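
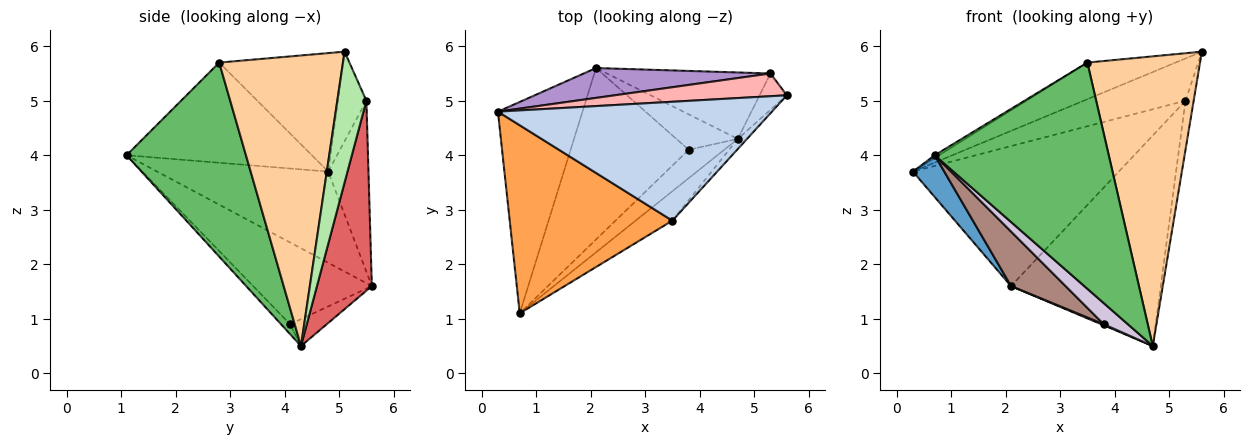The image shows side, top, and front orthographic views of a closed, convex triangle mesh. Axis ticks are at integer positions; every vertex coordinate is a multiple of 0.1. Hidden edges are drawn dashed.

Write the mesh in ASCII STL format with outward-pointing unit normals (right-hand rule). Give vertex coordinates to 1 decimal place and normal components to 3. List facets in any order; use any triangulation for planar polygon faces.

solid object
 facet normal -0.727 -0.133 -0.674
  outer loop
   vertex 2.1 5.6 1.6
   vertex 0.7 1.1 4.0
   vertex 0.3 4.8 3.7
  endloop
 endfacet
 facet normal -0.382 0.272 0.883
  outer loop
   vertex 3.5 2.8 5.7
   vertex 5.6 5.1 5.9
   vertex 0.3 4.8 3.7
  endloop
 endfacet
 facet normal -0.524 0.012 0.851
  outer loop
   vertex 3.5 2.8 5.7
   vertex 0.3 4.8 3.7
   vertex 0.7 1.1 4.0
  endloop
 endfacet
 facet normal 0.739 -0.673 -0.024
  outer loop
   vertex 3.5 2.8 5.7
   vertex 4.7 4.3 0.5
   vertex 5.6 5.1 5.9
  endloop
 endfacet
 facet normal 0.563 -0.820 -0.107
  outer loop
   vertex 3.5 2.8 5.7
   vertex 0.7 1.1 4.0
   vertex 4.7 4.3 0.5
  endloop
 endfacet
 facet normal 0.944 0.265 -0.197
  outer loop
   vertex 5.3 5.5 5.0
   vertex 5.6 5.1 5.9
   vertex 4.7 4.3 0.5
  endloop
 endfacet
 facet normal 0.330 0.900 -0.284
  outer loop
   vertex 5.3 5.5 5.0
   vertex 4.7 4.3 0.5
   vertex 2.1 5.6 1.6
  endloop
 endfacet
 facet normal -0.239 0.855 0.460
  outer loop
   vertex 5.3 5.5 5.0
   vertex 0.3 4.8 3.7
   vertex 5.6 5.1 5.9
  endloop
 endfacet
 facet normal -0.188 0.961 0.205
  outer loop
   vertex 5.3 5.5 5.0
   vertex 2.1 5.6 1.6
   vertex 0.3 4.8 3.7
  endloop
 endfacet
 facet normal -0.218 -0.583 -0.783
  outer loop
   vertex 3.8 4.1 0.9
   vertex 4.7 4.3 0.5
   vertex 0.7 1.1 4.0
  endloop
 endfacet
 facet normal -0.551 -0.253 -0.795
  outer loop
   vertex 3.8 4.1 0.9
   vertex 0.7 1.1 4.0
   vertex 2.1 5.6 1.6
  endloop
 endfacet
 facet normal -0.401 -0.027 -0.916
  outer loop
   vertex 3.8 4.1 0.9
   vertex 2.1 5.6 1.6
   vertex 4.7 4.3 0.5
  endloop
 endfacet
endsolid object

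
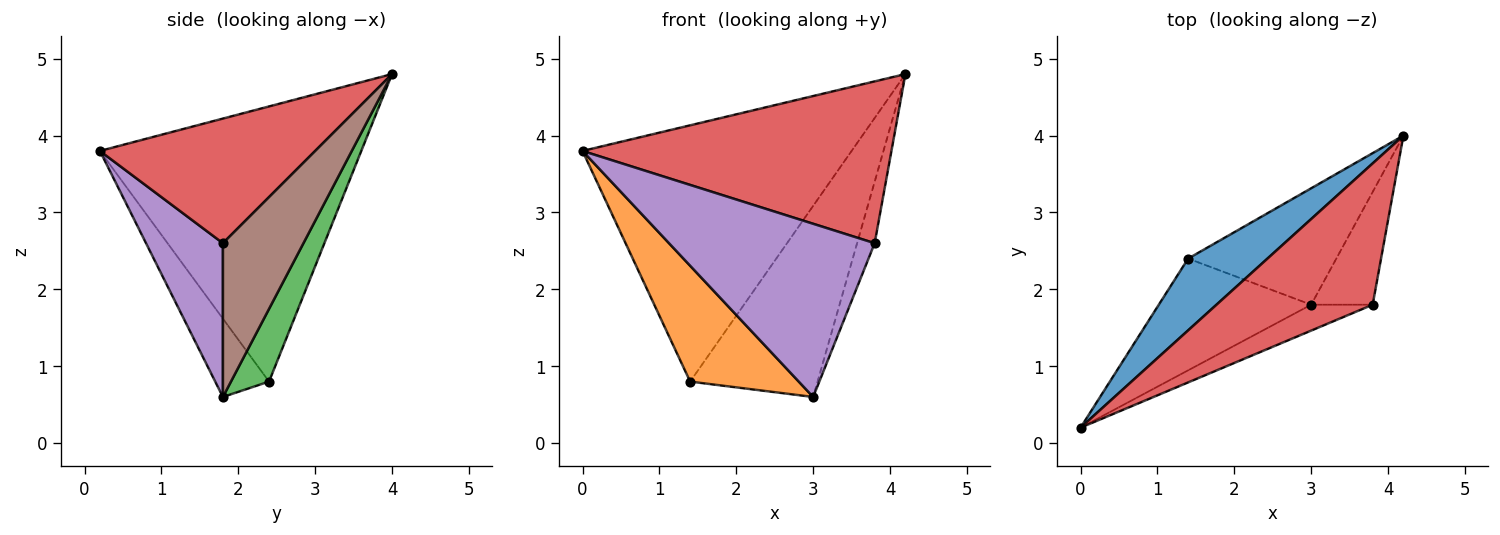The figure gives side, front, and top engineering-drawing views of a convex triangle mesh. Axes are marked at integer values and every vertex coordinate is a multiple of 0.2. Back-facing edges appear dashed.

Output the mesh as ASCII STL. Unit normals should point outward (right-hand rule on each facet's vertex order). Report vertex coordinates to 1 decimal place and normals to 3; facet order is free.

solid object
 facet normal -0.683 0.703 0.197
  outer loop
   vertex 1.4 2.4 0.8
   vertex 0.0 0.2 3.8
   vertex 4.2 4.0 4.8
  endloop
 endfacet
 facet normal -0.336 -0.678 -0.654
  outer loop
   vertex 1.4 2.4 0.8
   vertex 3.0 1.8 0.6
   vertex 0.0 0.2 3.8
  endloop
 endfacet
 facet normal 0.247 0.827 -0.504
  outer loop
   vertex 1.4 2.4 0.8
   vertex 4.2 4.0 4.8
   vertex 3.0 1.8 0.6
  endloop
 endfacet
 facet normal 0.465 -0.667 0.582
  outer loop
   vertex 3.8 1.8 2.6
   vertex 4.2 4.0 4.8
   vertex 0.0 0.2 3.8
  endloop
 endfacet
 facet normal 0.347 -0.928 -0.139
  outer loop
   vertex 3.8 1.8 2.6
   vertex 0.0 0.2 3.8
   vertex 3.0 1.8 0.6
  endloop
 endfacet
 facet normal 0.910 0.199 -0.364
  outer loop
   vertex 3.8 1.8 2.6
   vertex 3.0 1.8 0.6
   vertex 4.2 4.0 4.8
  endloop
 endfacet
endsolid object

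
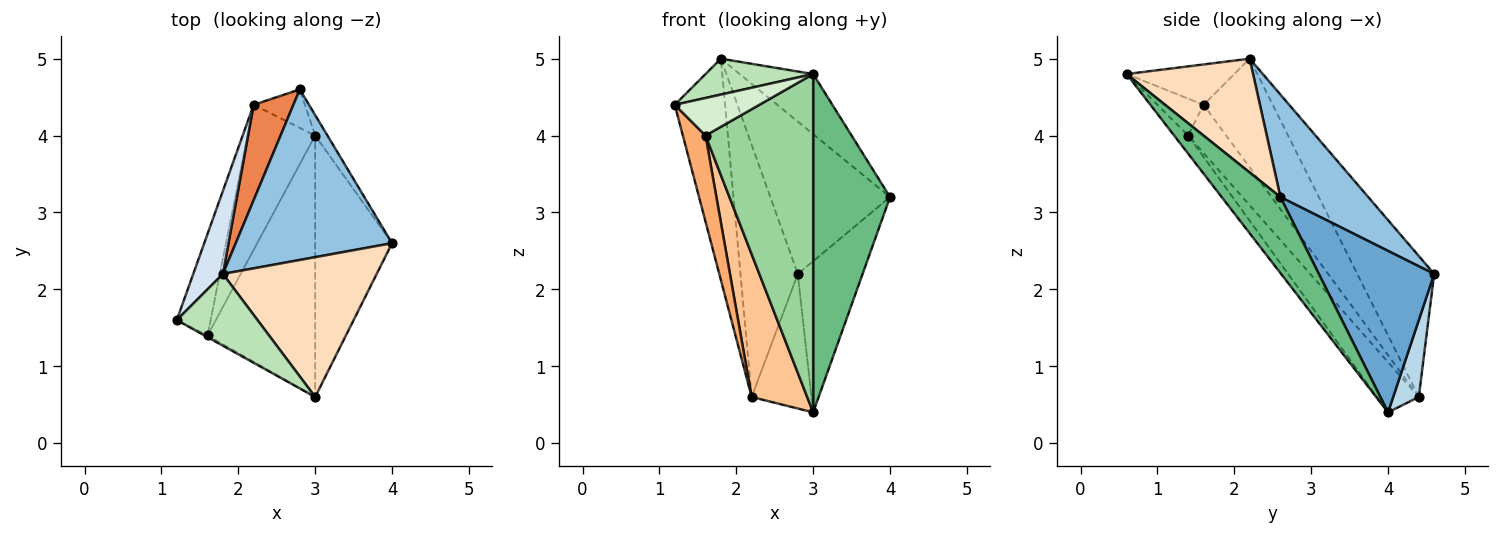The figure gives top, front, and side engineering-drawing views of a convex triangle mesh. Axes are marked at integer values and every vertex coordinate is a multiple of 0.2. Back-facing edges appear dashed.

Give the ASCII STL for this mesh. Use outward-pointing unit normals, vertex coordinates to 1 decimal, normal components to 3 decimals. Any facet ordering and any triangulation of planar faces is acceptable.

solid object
 facet normal 0.870 0.489 -0.066
  outer loop
   vertex 3.0 4.0 0.4
   vertex 2.8 4.6 2.2
   vertex 4.0 2.6 3.2
  endloop
 endfacet
 facet normal 0.439 0.599 0.670
  outer loop
   vertex 1.8 2.2 5.0
   vertex 4.0 2.6 3.2
   vertex 2.8 4.6 2.2
  endloop
 endfacet
 facet normal 0.381 0.889 -0.254
  outer loop
   vertex 2.2 4.4 0.6
   vertex 2.8 4.6 2.2
   vertex 3.0 4.0 0.4
  endloop
 endfacet
 facet normal -0.790 0.574 0.215
  outer loop
   vertex 2.2 4.4 0.6
   vertex 1.2 1.6 4.4
   vertex 1.8 2.2 5.0
  endloop
 endfacet
 facet normal -0.782 0.583 0.220
  outer loop
   vertex 2.2 4.4 0.6
   vertex 1.8 2.2 5.0
   vertex 2.8 4.6 2.2
  endloop
 endfacet
 facet normal -0.736 -0.438 -0.517
  outer loop
   vertex 2.2 4.4 0.6
   vertex 1.6 1.4 4.0
   vertex 1.2 1.6 4.4
  endloop
 endfacet
 facet normal -0.468 -0.620 -0.630
  outer loop
   vertex 2.2 4.4 0.6
   vertex 3.0 4.0 0.4
   vertex 1.6 1.4 4.0
  endloop
 endfacet
 facet normal 0.562 0.327 0.760
  outer loop
   vertex 3.0 0.6 4.8
   vertex 4.0 2.6 3.2
   vertex 1.8 2.2 5.0
  endloop
 endfacet
 facet normal 0.517 -0.677 -0.523
  outer loop
   vertex 3.0 0.6 4.8
   vertex 3.0 4.0 0.4
   vertex 4.0 2.6 3.2
  endloop
 endfacet
 facet normal -0.102 -0.787 -0.608
  outer loop
   vertex 3.0 0.6 4.8
   vertex 1.6 1.4 4.0
   vertex 3.0 4.0 0.4
  endloop
 endfacet
 facet normal -0.408 -0.408 0.816
  outer loop
   vertex 3.0 0.6 4.8
   vertex 1.8 2.2 5.0
   vertex 1.2 1.6 4.4
  endloop
 endfacet
 facet normal -0.478 -0.877 -0.040
  outer loop
   vertex 3.0 0.6 4.8
   vertex 1.2 1.6 4.4
   vertex 1.6 1.4 4.0
  endloop
 endfacet
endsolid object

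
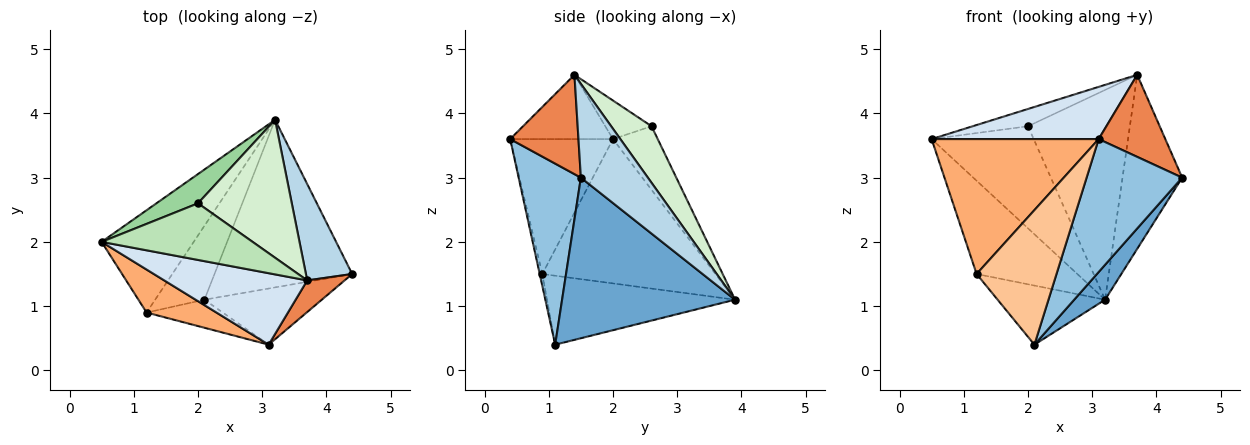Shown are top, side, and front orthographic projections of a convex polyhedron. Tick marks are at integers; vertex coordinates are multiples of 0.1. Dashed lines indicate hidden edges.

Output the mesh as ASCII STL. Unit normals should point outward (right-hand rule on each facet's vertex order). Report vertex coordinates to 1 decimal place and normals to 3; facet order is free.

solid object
 facet normal 0.752 -0.134 -0.645
  outer loop
   vertex 2.1 1.1 0.4
   vertex 3.2 3.9 1.1
   vertex 4.4 1.5 3.0
  endloop
 endfacet
 facet normal 0.514 -0.790 -0.334
  outer loop
   vertex 3.1 0.4 3.6
   vertex 2.1 1.1 0.4
   vertex 4.4 1.5 3.0
  endloop
 endfacet
 facet normal 0.701 0.624 0.346
  outer loop
   vertex 3.7 1.4 4.6
   vertex 4.4 1.5 3.0
   vertex 3.2 3.9 1.1
  endloop
 endfacet
 facet normal -0.341 -0.554 0.759
  outer loop
   vertex 3.7 1.4 4.6
   vertex 0.5 2.0 3.6
   vertex 3.1 0.4 3.6
  endloop
 endfacet
 facet normal 0.691 -0.675 0.260
  outer loop
   vertex 3.7 1.4 4.6
   vertex 3.1 0.4 3.6
   vertex 4.4 1.5 3.0
  endloop
 endfacet
 facet normal -0.506 -0.822 0.262
  outer loop
   vertex 1.2 0.9 1.5
   vertex 3.1 0.4 3.6
   vertex 0.5 2.0 3.6
  endloop
 endfacet
 facet normal -0.032 -0.978 -0.204
  outer loop
   vertex 1.2 0.9 1.5
   vertex 2.1 1.1 0.4
   vertex 3.1 0.4 3.6
  endloop
 endfacet
 facet normal -0.757 0.440 -0.483
  outer loop
   vertex 1.2 0.9 1.5
   vertex 0.5 2.0 3.6
   vertex 3.2 3.9 1.1
  endloop
 endfacet
 facet normal -0.738 0.422 -0.527
  outer loop
   vertex 1.2 0.9 1.5
   vertex 3.2 3.9 1.1
   vertex 2.1 1.1 0.4
  endloop
 endfacet
 facet normal -0.388 0.886 0.254
  outer loop
   vertex 2.0 2.6 3.8
   vertex 3.2 3.9 1.1
   vertex 0.5 2.0 3.6
  endloop
 endfacet
 facet normal -0.237 0.283 0.929
  outer loop
   vertex 2.0 2.6 3.8
   vertex 0.5 2.0 3.6
   vertex 3.7 1.4 4.6
  endloop
 endfacet
 facet normal 0.314 0.793 0.522
  outer loop
   vertex 2.0 2.6 3.8
   vertex 3.7 1.4 4.6
   vertex 3.2 3.9 1.1
  endloop
 endfacet
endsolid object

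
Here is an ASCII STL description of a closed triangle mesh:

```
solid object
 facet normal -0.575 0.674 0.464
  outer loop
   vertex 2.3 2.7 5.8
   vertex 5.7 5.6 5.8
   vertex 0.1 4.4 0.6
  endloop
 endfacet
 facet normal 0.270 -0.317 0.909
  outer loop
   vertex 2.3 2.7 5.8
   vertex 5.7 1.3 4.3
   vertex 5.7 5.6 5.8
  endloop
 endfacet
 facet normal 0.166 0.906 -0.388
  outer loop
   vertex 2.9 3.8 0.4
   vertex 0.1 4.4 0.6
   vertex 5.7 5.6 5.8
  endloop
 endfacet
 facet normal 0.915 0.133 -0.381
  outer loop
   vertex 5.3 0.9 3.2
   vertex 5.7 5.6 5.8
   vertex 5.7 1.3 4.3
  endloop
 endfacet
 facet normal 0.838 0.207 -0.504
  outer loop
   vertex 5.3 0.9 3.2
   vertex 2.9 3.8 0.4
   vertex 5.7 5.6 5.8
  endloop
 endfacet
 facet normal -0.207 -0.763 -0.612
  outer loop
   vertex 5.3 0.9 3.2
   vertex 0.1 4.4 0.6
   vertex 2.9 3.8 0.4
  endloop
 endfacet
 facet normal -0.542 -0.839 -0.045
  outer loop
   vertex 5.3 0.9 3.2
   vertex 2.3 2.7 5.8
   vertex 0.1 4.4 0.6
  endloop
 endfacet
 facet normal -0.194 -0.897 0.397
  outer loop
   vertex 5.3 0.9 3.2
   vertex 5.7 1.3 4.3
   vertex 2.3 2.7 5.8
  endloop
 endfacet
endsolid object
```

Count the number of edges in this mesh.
12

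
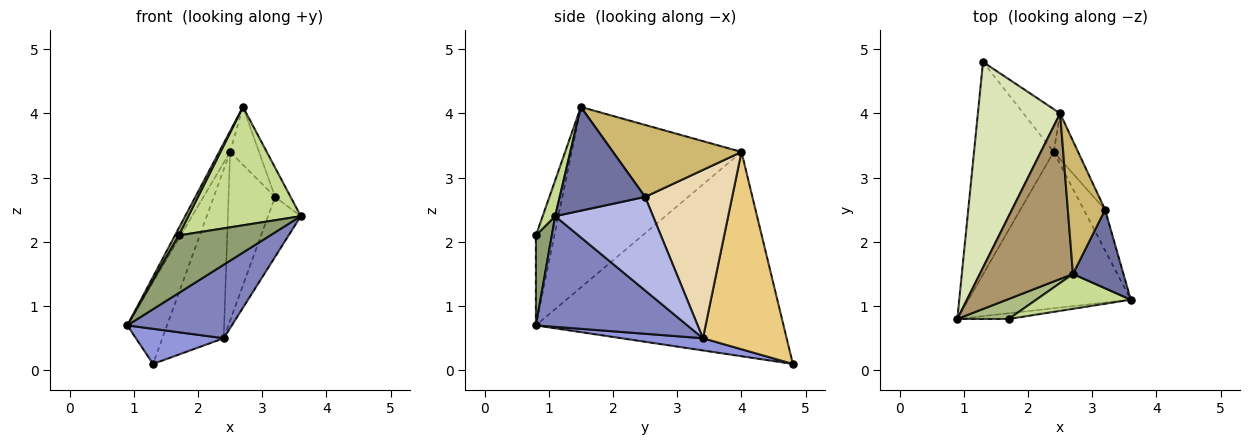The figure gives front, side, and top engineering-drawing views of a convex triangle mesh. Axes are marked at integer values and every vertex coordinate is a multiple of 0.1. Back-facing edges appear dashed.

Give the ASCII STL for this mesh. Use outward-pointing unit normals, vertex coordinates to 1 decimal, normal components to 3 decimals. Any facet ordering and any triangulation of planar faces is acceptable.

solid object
 facet normal 0.887 0.161 0.432
  outer loop
   vertex 3.2 2.5 2.7
   vertex 2.7 1.5 4.1
   vertex 3.6 1.1 2.4
  endloop
 endfacet
 facet normal 0.525 -0.362 -0.770
  outer loop
   vertex 2.4 3.4 0.5
   vertex 3.6 1.1 2.4
   vertex 0.9 0.8 0.7
  endloop
 endfacet
 facet normal 0.149 -0.161 -0.976
  outer loop
   vertex 2.4 3.4 0.5
   vertex 0.9 0.8 0.7
   vertex 1.3 4.8 0.1
  endloop
 endfacet
 facet normal 0.927 0.310 -0.210
  outer loop
   vertex 2.4 3.4 0.5
   vertex 3.2 2.5 2.7
   vertex 3.6 1.1 2.4
  endloop
 endfacet
 facet normal 0.170 -0.981 -0.097
  outer loop
   vertex 1.7 0.8 2.1
   vertex 0.9 0.8 0.7
   vertex 3.6 1.1 2.4
  endloop
 endfacet
 facet normal -0.855 -0.174 0.489
  outer loop
   vertex 1.7 0.8 2.1
   vertex 2.7 1.5 4.1
   vertex 0.9 0.8 0.7
  endloop
 endfacet
 facet normal 0.106 -0.954 0.281
  outer loop
   vertex 1.7 0.8 2.1
   vertex 3.6 1.1 2.4
   vertex 2.7 1.5 4.1
  endloop
 endfacet
 facet normal -0.918 0.147 0.369
  outer loop
   vertex 2.5 4.0 3.4
   vertex 1.3 4.8 0.1
   vertex 0.9 0.8 0.7
  endloop
 endfacet
 facet normal -0.887 0.057 0.458
  outer loop
   vertex 2.5 4.0 3.4
   vertex 0.9 0.8 0.7
   vertex 2.7 1.5 4.1
  endloop
 endfacet
 facet normal 0.871 0.196 0.451
  outer loop
   vertex 2.5 4.0 3.4
   vertex 2.7 1.5 4.1
   vertex 3.2 2.5 2.7
  endloop
 endfacet
 facet normal 0.798 0.584 -0.148
  outer loop
   vertex 2.5 4.0 3.4
   vertex 2.4 3.4 0.5
   vertex 1.3 4.8 0.1
  endloop
 endfacet
 facet normal 0.875 0.467 -0.127
  outer loop
   vertex 2.5 4.0 3.4
   vertex 3.2 2.5 2.7
   vertex 2.4 3.4 0.5
  endloop
 endfacet
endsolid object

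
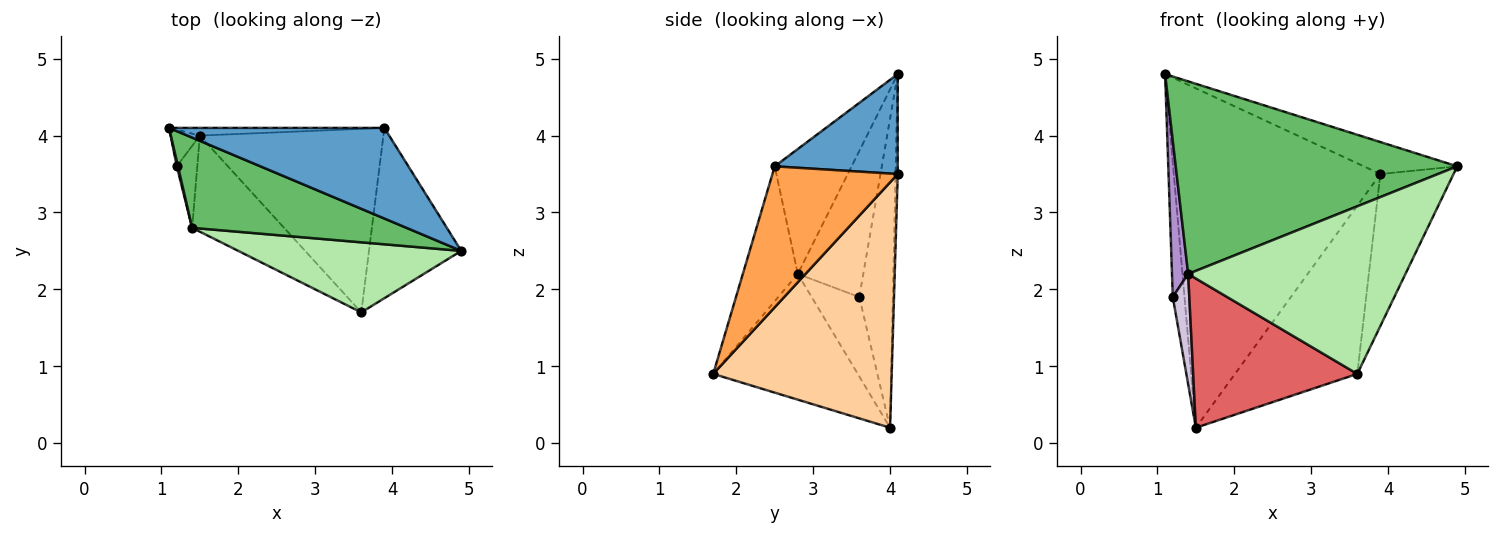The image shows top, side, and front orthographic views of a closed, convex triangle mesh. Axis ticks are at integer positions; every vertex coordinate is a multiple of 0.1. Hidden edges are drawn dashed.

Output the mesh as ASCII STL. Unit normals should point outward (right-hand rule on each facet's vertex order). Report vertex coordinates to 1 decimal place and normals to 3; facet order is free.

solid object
 facet normal 0.401 0.305 0.864
  outer loop
   vertex 3.9 4.1 3.5
   vertex 1.1 4.1 4.8
   vertex 4.9 2.5 3.6
  endloop
 endfacet
 facet normal -0.011 1.000 -0.023
  outer loop
   vertex 3.9 4.1 3.5
   vertex 1.5 4.0 0.2
   vertex 1.1 4.1 4.8
  endloop
 endfacet
 facet normal 0.752 0.439 -0.492
  outer loop
   vertex 3.9 4.1 3.5
   vertex 4.9 2.5 3.6
   vertex 3.6 1.7 0.9
  endloop
 endfacet
 facet normal 0.702 0.481 -0.525
  outer loop
   vertex 3.9 4.1 3.5
   vertex 3.6 1.7 0.9
   vertex 1.5 4.0 0.2
  endloop
 endfacet
 facet normal -0.240 -0.879 0.412
  outer loop
   vertex 1.4 2.8 2.2
   vertex 4.9 2.5 3.6
   vertex 1.1 4.1 4.8
  endloop
 endfacet
 facet normal -0.227 -0.898 0.376
  outer loop
   vertex 1.4 2.8 2.2
   vertex 3.6 1.7 0.9
   vertex 4.9 2.5 3.6
  endloop
 endfacet
 facet normal -0.595 -0.676 -0.435
  outer loop
   vertex 1.4 2.8 2.2
   vertex 1.5 4.0 0.2
   vertex 3.6 1.7 0.9
  endloop
 endfacet
 facet normal -0.941 0.328 -0.089
  outer loop
   vertex 1.2 3.6 1.9
   vertex 1.1 4.1 4.8
   vertex 1.5 4.0 0.2
  endloop
 endfacet
 facet normal -0.971 -0.240 0.008
  outer loop
   vertex 1.2 3.6 1.9
   vertex 1.4 2.8 2.2
   vertex 1.1 4.1 4.8
  endloop
 endfacet
 facet normal -0.918 -0.318 -0.237
  outer loop
   vertex 1.2 3.6 1.9
   vertex 1.5 4.0 0.2
   vertex 1.4 2.8 2.2
  endloop
 endfacet
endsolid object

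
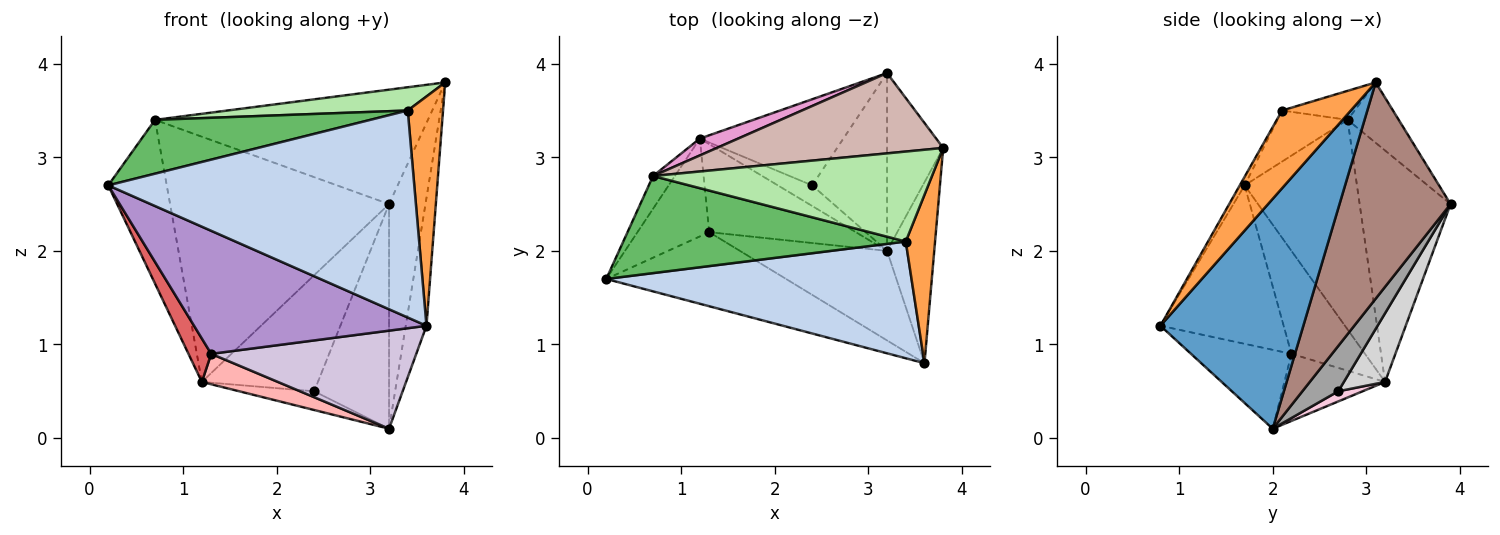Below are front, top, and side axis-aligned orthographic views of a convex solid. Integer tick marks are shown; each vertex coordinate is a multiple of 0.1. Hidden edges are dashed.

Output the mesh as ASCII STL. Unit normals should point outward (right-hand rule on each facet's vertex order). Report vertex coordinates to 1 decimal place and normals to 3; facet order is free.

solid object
 facet normal 0.970 0.141 -0.199
  outer loop
   vertex 3.2 2.0 0.1
   vertex 3.8 3.1 3.8
   vertex 3.6 0.8 1.2
  endloop
 endfacet
 facet normal -0.014 -0.871 0.491
  outer loop
   vertex 3.4 2.1 3.5
   vertex 0.2 1.7 2.7
   vertex 3.6 0.8 1.2
  endloop
 endfacet
 facet normal 0.844 -0.433 0.318
  outer loop
   vertex 3.4 2.1 3.5
   vertex 3.6 0.8 1.2
   vertex 3.8 3.1 3.8
  endloop
 endfacet
 facet normal -0.883 0.460 -0.092
  outer loop
   vertex 0.7 2.8 3.4
   vertex 1.2 3.2 0.6
   vertex 0.2 1.7 2.7
  endloop
 endfacet
 facet normal -0.156 -0.479 0.864
  outer loop
   vertex 0.7 2.8 3.4
   vertex 0.2 1.7 2.7
   vertex 3.4 2.1 3.5
  endloop
 endfacet
 facet normal -0.100 -0.249 0.963
  outer loop
   vertex 0.7 2.8 3.4
   vertex 3.4 2.1 3.5
   vertex 3.8 3.1 3.8
  endloop
 endfacet
 facet normal -0.795 -0.246 -0.554
  outer loop
   vertex 1.3 2.2 0.9
   vertex 0.2 1.7 2.7
   vertex 1.2 3.2 0.6
  endloop
 endfacet
 facet normal -0.397 -0.300 -0.868
  outer loop
   vertex 1.3 2.2 0.9
   vertex 1.2 3.2 0.6
   vertex 3.2 2.0 0.1
  endloop
 endfacet
 facet normal -0.414 -0.780 -0.469
  outer loop
   vertex 1.3 2.2 0.9
   vertex 3.6 0.8 1.2
   vertex 0.2 1.7 2.7
  endloop
 endfacet
 facet normal -0.340 -0.695 -0.634
  outer loop
   vertex 1.3 2.2 0.9
   vertex 3.2 2.0 0.1
   vertex 3.6 0.8 1.2
  endloop
 endfacet
 facet normal 0.923 0.303 -0.240
  outer loop
   vertex 3.2 3.9 2.5
   vertex 3.8 3.1 3.8
   vertex 3.2 2.0 0.1
  endloop
 endfacet
 facet normal -0.152 0.809 0.568
  outer loop
   vertex 3.2 3.9 2.5
   vertex 0.7 2.8 3.4
   vertex 3.8 3.1 3.8
  endloop
 endfacet
 facet normal -0.383 0.922 0.063
  outer loop
   vertex 3.2 3.9 2.5
   vertex 1.2 3.2 0.6
   vertex 0.7 2.8 3.4
  endloop
 endfacet
 facet normal 0.214 0.657 -0.723
  outer loop
   vertex 2.4 2.7 0.5
   vertex 3.2 2.0 0.1
   vertex 1.2 3.2 0.6
  endloop
 endfacet
 facet normal 0.352 0.734 -0.581
  outer loop
   vertex 2.4 2.7 0.5
   vertex 3.2 3.9 2.5
   vertex 3.2 2.0 0.1
  endloop
 endfacet
 facet normal 0.274 0.772 -0.573
  outer loop
   vertex 2.4 2.7 0.5
   vertex 1.2 3.2 0.6
   vertex 3.2 3.9 2.5
  endloop
 endfacet
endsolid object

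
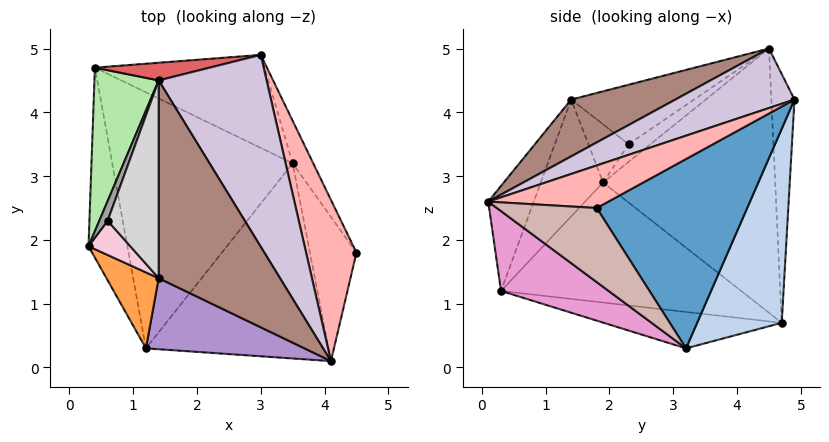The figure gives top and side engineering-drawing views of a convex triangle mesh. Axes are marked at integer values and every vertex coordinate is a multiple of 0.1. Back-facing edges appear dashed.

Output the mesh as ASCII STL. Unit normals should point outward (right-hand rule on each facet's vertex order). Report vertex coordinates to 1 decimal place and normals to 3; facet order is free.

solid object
 facet normal 0.875 0.475 -0.095
  outer loop
   vertex 3.5 3.2 0.3
   vertex 3.0 4.9 4.2
   vertex 4.5 1.8 2.5
  endloop
 endfacet
 facet normal 0.377 0.866 -0.329
  outer loop
   vertex 0.4 4.7 0.7
   vertex 3.0 4.9 4.2
   vertex 3.5 3.2 0.3
  endloop
 endfacet
 facet normal -0.663 -0.688 0.296
  outer loop
   vertex 1.2 0.3 1.2
   vertex 1.4 1.4 4.2
   vertex 0.3 1.9 2.9
  endloop
 endfacet
 facet normal -0.931 -0.204 -0.301
  outer loop
   vertex 1.2 0.3 1.2
   vertex 0.3 1.9 2.9
   vertex 0.4 4.7 0.7
  endloop
 endfacet
 facet normal -0.196 -0.146 -0.970
  outer loop
   vertex 1.2 0.3 1.2
   vertex 0.4 4.7 0.7
   vertex 3.5 3.2 0.3
  endloop
 endfacet
 facet normal -0.949 0.215 0.231
  outer loop
   vertex 1.4 4.5 5.0
   vertex 0.4 4.7 0.7
   vertex 0.3 1.9 2.9
  endloop
 endfacet
 facet normal -0.198 0.976 0.091
  outer loop
   vertex 1.4 4.5 5.0
   vertex 3.0 4.9 4.2
   vertex 0.4 4.7 0.7
  endloop
 endfacet
 facet normal 0.641 -0.106 0.760
  outer loop
   vertex 4.1 0.1 2.6
   vertex 4.5 1.8 2.5
   vertex 3.0 4.9 4.2
  endloop
 endfacet
 facet normal -0.231 -0.908 0.348
  outer loop
   vertex 4.1 0.1 2.6
   vertex 1.4 1.4 4.2
   vertex 1.2 0.3 1.2
  endloop
 endfacet
 facet normal 0.475 -0.178 0.862
  outer loop
   vertex 4.1 0.1 2.6
   vertex 3.0 4.9 4.2
   vertex 1.4 4.5 5.0
  endloop
 endfacet
 facet normal 0.413 -0.228 0.882
  outer loop
   vertex 4.1 0.1 2.6
   vertex 1.4 4.5 5.0
   vertex 1.4 1.4 4.2
  endloop
 endfacet
 facet normal 0.825 -0.225 -0.518
  outer loop
   vertex 4.1 0.1 2.6
   vertex 3.5 3.2 0.3
   vertex 4.5 1.8 2.5
  endloop
 endfacet
 facet normal 0.343 -0.516 -0.785
  outer loop
   vertex 4.1 0.1 2.6
   vertex 1.2 0.3 1.2
   vertex 3.5 3.2 0.3
  endloop
 endfacet
 facet normal -0.784 -0.258 0.564
  outer loop
   vertex 0.6 2.3 3.5
   vertex 0.3 1.9 2.9
   vertex 1.4 1.4 4.2
  endloop
 endfacet
 facet normal -0.904 0.038 0.427
  outer loop
   vertex 0.6 2.3 3.5
   vertex 1.4 4.5 5.0
   vertex 0.3 1.9 2.9
  endloop
 endfacet
 facet normal -0.748 -0.166 0.642
  outer loop
   vertex 0.6 2.3 3.5
   vertex 1.4 1.4 4.2
   vertex 1.4 4.5 5.0
  endloop
 endfacet
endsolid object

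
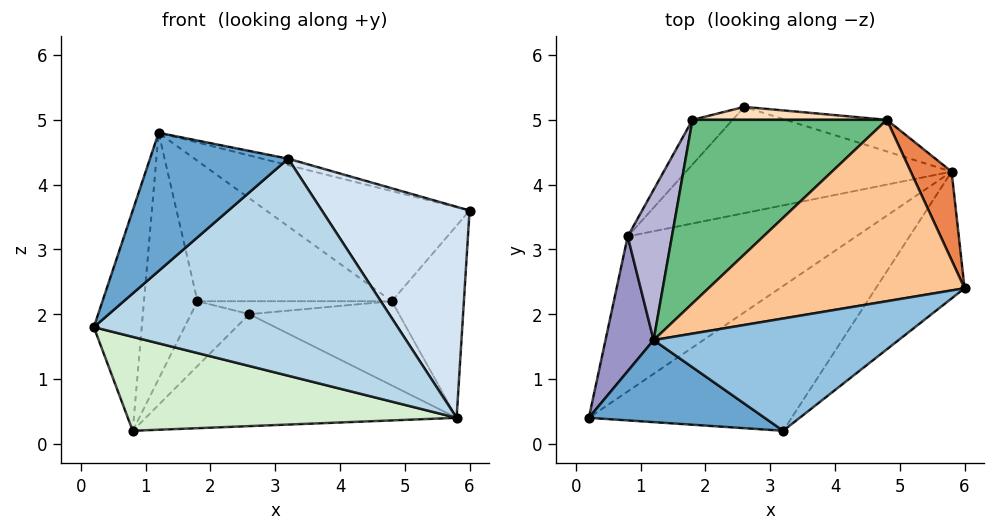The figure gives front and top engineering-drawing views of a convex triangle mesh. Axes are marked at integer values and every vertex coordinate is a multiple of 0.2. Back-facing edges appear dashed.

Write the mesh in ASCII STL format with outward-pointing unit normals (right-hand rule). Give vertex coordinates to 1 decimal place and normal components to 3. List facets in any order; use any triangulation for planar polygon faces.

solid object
 facet normal -0.447 -0.769 0.457
  outer loop
   vertex 3.2 0.2 4.4
   vertex 1.2 1.6 4.8
   vertex 0.2 0.4 1.8
  endloop
 endfacet
 facet normal 0.233 0.056 0.971
  outer loop
   vertex 3.2 0.2 4.4
   vertex 6.0 2.4 3.6
   vertex 1.2 1.6 4.8
  endloop
 endfacet
 facet normal 0.392 -0.765 -0.511
  outer loop
   vertex 3.2 0.2 4.4
   vertex 0.2 0.4 1.8
   vertex 5.8 4.2 0.4
  endloop
 endfacet
 facet normal 0.466 -0.759 -0.456
  outer loop
   vertex 3.2 0.2 4.4
   vertex 5.8 4.2 0.4
   vertex 6.0 2.4 3.6
  endloop
 endfacet
 facet normal 0.829 0.509 0.234
  outer loop
   vertex 4.8 5.0 2.2
   vertex 6.0 2.4 3.6
   vertex 5.8 4.2 0.4
  endloop
 endfacet
 facet normal 0.116 0.930 -0.349
  outer loop
   vertex 4.8 5.0 2.2
   vertex 5.8 4.2 0.4
   vertex 2.6 5.2 2.0
  endloop
 endfacet
 facet normal 0.126 0.515 0.848
  outer loop
   vertex 4.8 5.0 2.2
   vertex 1.2 1.6 4.8
   vertex 6.0 2.4 3.6
  endloop
 endfacet
 facet normal 0.000 0.707 0.707
  outer loop
   vertex 4.8 5.0 2.2
   vertex 2.6 5.2 2.0
   vertex 1.8 5.0 2.2
  endloop
 endfacet
 facet normal 0.000 0.607 0.794
  outer loop
   vertex 4.8 5.0 2.2
   vertex 1.8 5.0 2.2
   vertex 1.2 1.6 4.8
  endloop
 endfacet
 facet normal -0.117 0.720 -0.684
  outer loop
   vertex 0.8 3.2 0.2
   vertex 2.6 5.2 2.0
   vertex 5.8 4.2 0.4
  endloop
 endfacet
 facet normal -0.328 0.778 -0.536
  outer loop
   vertex 0.8 3.2 0.2
   vertex 1.8 5.0 2.2
   vertex 2.6 5.2 2.0
  endloop
 endfacet
 facet normal 0.137 -0.513 -0.847
  outer loop
   vertex 0.8 3.2 0.2
   vertex 5.8 4.2 0.4
   vertex 0.2 0.4 1.8
  endloop
 endfacet
 facet normal -0.933 0.307 0.188
  outer loop
   vertex 0.8 3.2 0.2
   vertex 0.2 0.4 1.8
   vertex 1.2 1.6 4.8
  endloop
 endfacet
 facet normal -0.932 0.309 0.188
  outer loop
   vertex 0.8 3.2 0.2
   vertex 1.2 1.6 4.8
   vertex 1.8 5.0 2.2
  endloop
 endfacet
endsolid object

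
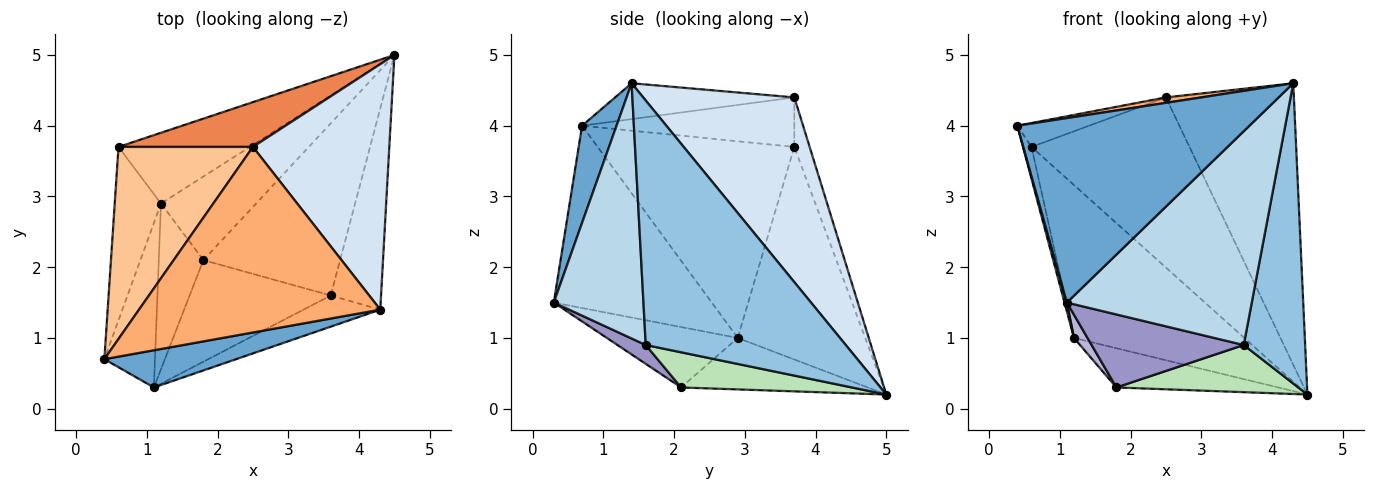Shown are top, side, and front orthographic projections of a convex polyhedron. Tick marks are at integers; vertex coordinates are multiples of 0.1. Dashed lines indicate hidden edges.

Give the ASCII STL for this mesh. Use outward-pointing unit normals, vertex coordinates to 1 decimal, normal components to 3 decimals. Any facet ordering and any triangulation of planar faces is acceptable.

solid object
 facet normal 0.144 -0.970 0.196
  outer loop
   vertex 1.1 0.3 1.5
   vertex 4.3 1.4 4.6
   vertex 0.4 0.7 4.0
  endloop
 endfacet
 facet normal 0.938 -0.288 -0.193
  outer loop
   vertex 3.6 1.6 0.9
   vertex 4.5 5.0 0.2
   vertex 4.3 1.4 4.6
  endloop
 endfacet
 facet normal 0.433 -0.892 -0.130
  outer loop
   vertex 3.6 1.6 0.9
   vertex 4.3 1.4 4.6
   vertex 1.1 0.3 1.5
  endloop
 endfacet
 facet normal 0.665 0.563 0.491
  outer loop
   vertex 2.5 3.7 4.4
   vertex 4.3 1.4 4.6
   vertex 4.5 5.0 0.2
  endloop
 endfacet
 facet normal -0.093 0.963 0.254
  outer loop
   vertex 2.5 3.7 4.4
   vertex 4.5 5.0 0.2
   vertex 0.6 3.7 3.7
  endloop
 endfacet
 facet normal -0.147 -0.029 0.989
  outer loop
   vertex 2.5 3.7 4.4
   vertex 0.4 0.7 4.0
   vertex 4.3 1.4 4.6
  endloop
 endfacet
 facet normal -0.343 0.116 0.932
  outer loop
   vertex 2.5 3.7 4.4
   vertex 0.6 3.7 3.7
   vertex 0.4 0.7 4.0
  endloop
 endfacet
 facet normal -0.562 0.751 -0.347
  outer loop
   vertex 1.2 2.9 1.0
   vertex 0.6 3.7 3.7
   vertex 4.5 5.0 0.2
  endloop
 endfacet
 facet normal -0.963 -0.014 -0.267
  outer loop
   vertex 1.2 2.9 1.0
   vertex 1.1 0.3 1.5
   vertex 0.4 0.7 4.0
  endloop
 endfacet
 facet normal -0.973 0.042 -0.229
  outer loop
   vertex 1.2 2.9 1.0
   vertex 0.4 0.7 4.0
   vertex 0.6 3.7 3.7
  endloop
 endfacet
 facet normal 0.241 -0.256 -0.936
  outer loop
   vertex 1.8 2.1 0.3
   vertex 4.5 5.0 0.2
   vertex 3.6 1.6 0.9
  endloop
 endfacet
 facet normal -0.440 0.381 -0.813
  outer loop
   vertex 1.8 2.1 0.3
   vertex 1.2 2.9 1.0
   vertex 4.5 5.0 0.2
  endloop
 endfacet
 facet normal 0.108 -0.580 -0.807
  outer loop
   vertex 1.8 2.1 0.3
   vertex 3.6 1.6 0.9
   vertex 1.1 0.3 1.5
  endloop
 endfacet
 facet normal -0.802 -0.083 -0.592
  outer loop
   vertex 1.8 2.1 0.3
   vertex 1.1 0.3 1.5
   vertex 1.2 2.9 1.0
  endloop
 endfacet
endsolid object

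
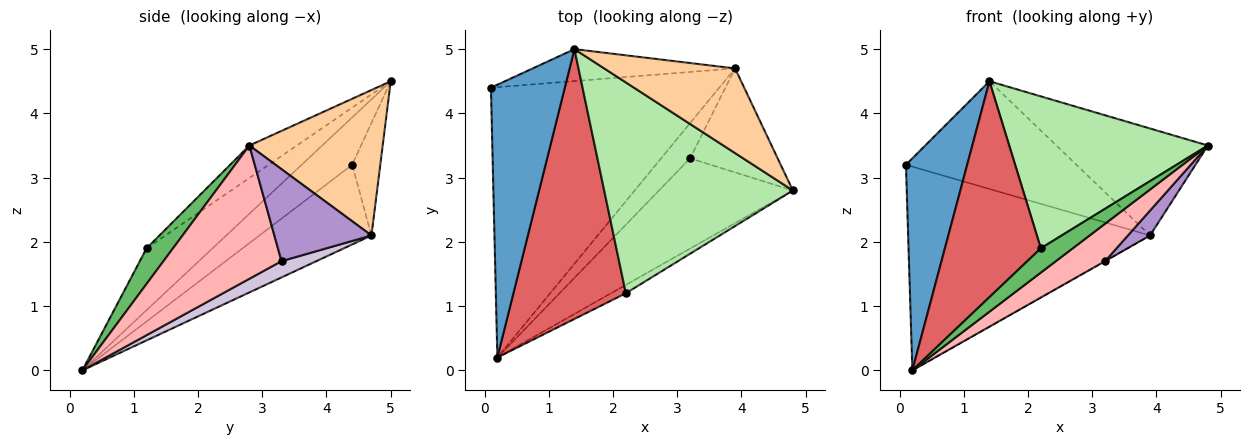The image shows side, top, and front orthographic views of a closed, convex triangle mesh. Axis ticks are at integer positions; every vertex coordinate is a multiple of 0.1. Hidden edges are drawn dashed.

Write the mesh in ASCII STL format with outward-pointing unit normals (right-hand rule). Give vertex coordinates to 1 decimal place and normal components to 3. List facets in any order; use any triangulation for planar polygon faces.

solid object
 facet normal -0.452 -0.547 0.704
  outer loop
   vertex 1.4 5.0 4.5
   vertex 0.1 4.4 3.2
   vertex 0.2 0.2 0.0
  endloop
 endfacet
 facet normal -0.268 0.580 -0.769
  outer loop
   vertex 3.9 4.7 2.1
   vertex 0.2 0.2 0.0
   vertex 0.1 4.4 3.2
  endloop
 endfacet
 facet normal -0.156 0.947 -0.281
  outer loop
   vertex 3.9 4.7 2.1
   vertex 0.1 4.4 3.2
   vertex 1.4 5.0 4.5
  endloop
 endfacet
 facet normal 0.568 0.645 0.511
  outer loop
   vertex 3.9 4.7 2.1
   vertex 1.4 5.0 4.5
   vertex 4.8 2.8 3.5
  endloop
 endfacet
 facet normal 0.616 -0.745 -0.257
  outer loop
   vertex 2.2 1.2 1.9
   vertex 0.2 0.2 0.0
   vertex 4.8 2.8 3.5
  endloop
 endfacet
 facet normal -0.138 -0.579 0.804
  outer loop
   vertex 2.2 1.2 1.9
   vertex 4.8 2.8 3.5
   vertex 1.4 5.0 4.5
  endloop
 endfacet
 facet normal -0.395 -0.574 0.717
  outer loop
   vertex 2.2 1.2 1.9
   vertex 1.4 5.0 4.5
   vertex 0.2 0.2 0.0
  endloop
 endfacet
 facet normal 0.677 -0.282 -0.680
  outer loop
   vertex 3.2 3.3 1.7
   vertex 4.8 2.8 3.5
   vertex 0.2 0.2 0.0
  endloop
 endfacet
 facet normal 0.715 -0.163 -0.680
  outer loop
   vertex 3.2 3.3 1.7
   vertex 3.9 4.7 2.1
   vertex 4.8 2.8 3.5
  endloop
 endfacet
 facet normal 0.490 0.004 -0.872
  outer loop
   vertex 3.2 3.3 1.7
   vertex 0.2 0.2 0.0
   vertex 3.9 4.7 2.1
  endloop
 endfacet
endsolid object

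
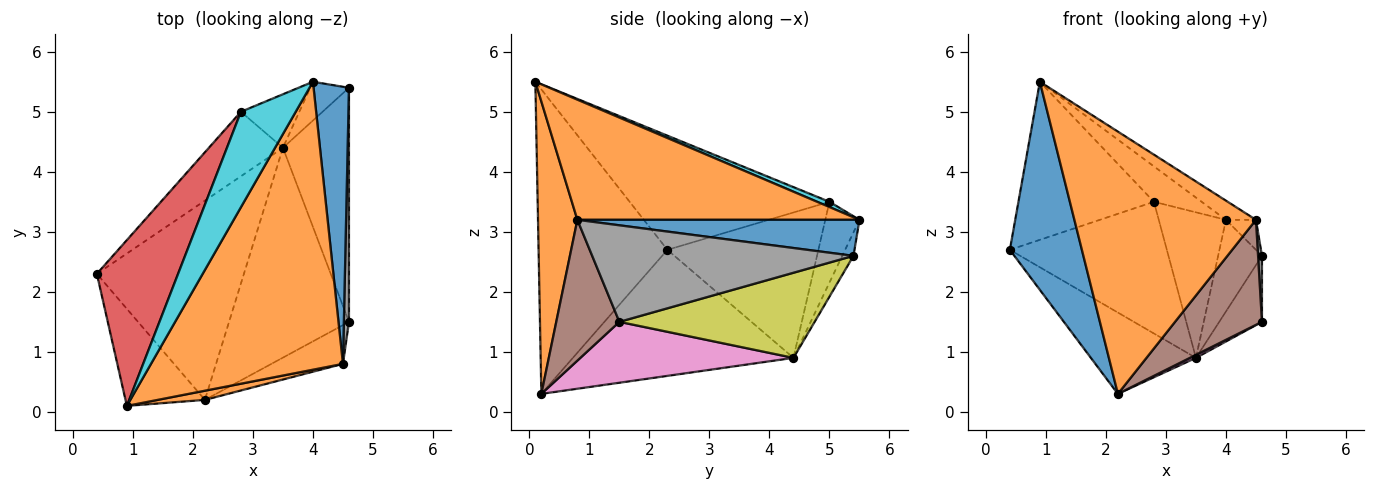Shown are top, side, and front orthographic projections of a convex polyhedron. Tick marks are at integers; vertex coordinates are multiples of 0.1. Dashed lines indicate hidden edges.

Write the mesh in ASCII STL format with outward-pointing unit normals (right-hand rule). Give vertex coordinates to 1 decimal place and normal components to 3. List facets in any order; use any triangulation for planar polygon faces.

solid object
 facet normal -0.851 -0.476 -0.222
  outer loop
   vertex 0.9 0.1 5.5
   vertex 0.4 2.3 2.7
   vertex 2.2 0.2 0.3
  endloop
 endfacet
 facet normal 0.212 -0.977 0.034
  outer loop
   vertex 4.5 0.8 3.2
   vertex 0.9 0.1 5.5
   vertex 2.2 0.2 0.3
  endloop
 endfacet
 facet normal -0.622 0.296 -0.725
  outer loop
   vertex 3.5 4.4 0.9
   vertex 2.2 0.2 0.3
   vertex 0.4 2.3 2.7
  endloop
 endfacet
 facet normal -0.713 0.484 0.507
  outer loop
   vertex 2.8 5.0 3.5
   vertex 0.4 2.3 2.7
   vertex 0.9 0.1 5.5
  endloop
 endfacet
 facet normal -0.654 0.680 -0.333
  outer loop
   vertex 2.8 5.0 3.5
   vertex 3.5 4.4 0.9
   vertex 0.4 2.3 2.7
  endloop
 endfacet
 facet normal 0.563 -0.775 -0.286
  outer loop
   vertex 4.6 1.5 1.5
   vertex 4.5 0.8 3.2
   vertex 2.2 0.2 0.3
  endloop
 endfacet
 facet normal 0.453 -0.013 -0.892
  outer loop
   vertex 4.6 1.5 1.5
   vertex 2.2 0.2 0.3
   vertex 3.5 4.4 0.9
  endloop
 endfacet
 facet normal 0.999 -0.015 0.053
  outer loop
   vertex 4.6 1.5 1.5
   vertex 4.6 5.4 2.6
   vertex 4.5 0.8 3.2
  endloop
 endfacet
 facet normal 0.779 0.170 -0.604
  outer loop
   vertex 4.6 1.5 1.5
   vertex 3.5 4.4 0.9
   vertex 4.6 5.4 2.6
  endloop
 endfacet
 facet normal 0.089 0.347 0.934
  outer loop
   vertex 4.0 5.5 3.2
   vertex 2.8 5.0 3.5
   vertex 0.9 0.1 5.5
  endloop
 endfacet
 facet normal 0.711 0.076 0.699
  outer loop
   vertex 4.0 5.5 3.2
   vertex 4.5 0.8 3.2
   vertex 4.6 5.4 2.6
  endloop
 endfacet
 facet normal 0.530 0.056 0.846
  outer loop
   vertex 4.0 5.5 3.2
   vertex 0.9 0.1 5.5
   vertex 4.5 0.8 3.2
  endloop
 endfacet
 facet normal -0.229 0.897 -0.379
  outer loop
   vertex 4.0 5.5 3.2
   vertex 4.6 5.4 2.6
   vertex 3.5 4.4 0.9
  endloop
 endfacet
 facet normal -0.431 0.847 -0.311
  outer loop
   vertex 4.0 5.5 3.2
   vertex 3.5 4.4 0.9
   vertex 2.8 5.0 3.5
  endloop
 endfacet
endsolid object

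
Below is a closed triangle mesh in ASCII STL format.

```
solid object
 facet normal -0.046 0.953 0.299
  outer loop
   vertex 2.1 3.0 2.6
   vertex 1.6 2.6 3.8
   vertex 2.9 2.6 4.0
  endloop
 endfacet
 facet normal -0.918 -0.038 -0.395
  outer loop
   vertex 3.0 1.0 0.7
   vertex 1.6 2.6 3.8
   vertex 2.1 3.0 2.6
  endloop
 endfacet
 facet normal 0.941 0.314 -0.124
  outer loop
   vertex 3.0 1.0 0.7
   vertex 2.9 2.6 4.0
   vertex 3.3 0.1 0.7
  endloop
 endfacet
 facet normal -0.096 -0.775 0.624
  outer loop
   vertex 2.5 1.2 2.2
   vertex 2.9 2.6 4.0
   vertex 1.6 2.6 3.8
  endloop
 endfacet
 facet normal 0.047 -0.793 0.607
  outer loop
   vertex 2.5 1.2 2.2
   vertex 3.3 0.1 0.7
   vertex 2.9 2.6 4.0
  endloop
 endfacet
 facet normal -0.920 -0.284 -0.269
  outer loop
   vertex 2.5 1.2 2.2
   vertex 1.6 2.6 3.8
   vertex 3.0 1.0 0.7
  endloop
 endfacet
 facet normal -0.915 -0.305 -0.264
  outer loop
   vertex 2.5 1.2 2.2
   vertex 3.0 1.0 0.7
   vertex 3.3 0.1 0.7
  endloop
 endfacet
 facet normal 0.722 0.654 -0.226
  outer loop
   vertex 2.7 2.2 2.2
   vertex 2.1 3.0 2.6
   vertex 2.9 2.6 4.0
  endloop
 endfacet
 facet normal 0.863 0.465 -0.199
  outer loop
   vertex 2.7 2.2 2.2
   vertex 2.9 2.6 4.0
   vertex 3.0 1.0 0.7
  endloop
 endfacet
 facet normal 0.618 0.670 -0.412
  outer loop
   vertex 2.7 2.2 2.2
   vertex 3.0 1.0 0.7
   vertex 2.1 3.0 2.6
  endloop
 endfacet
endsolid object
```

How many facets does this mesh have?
10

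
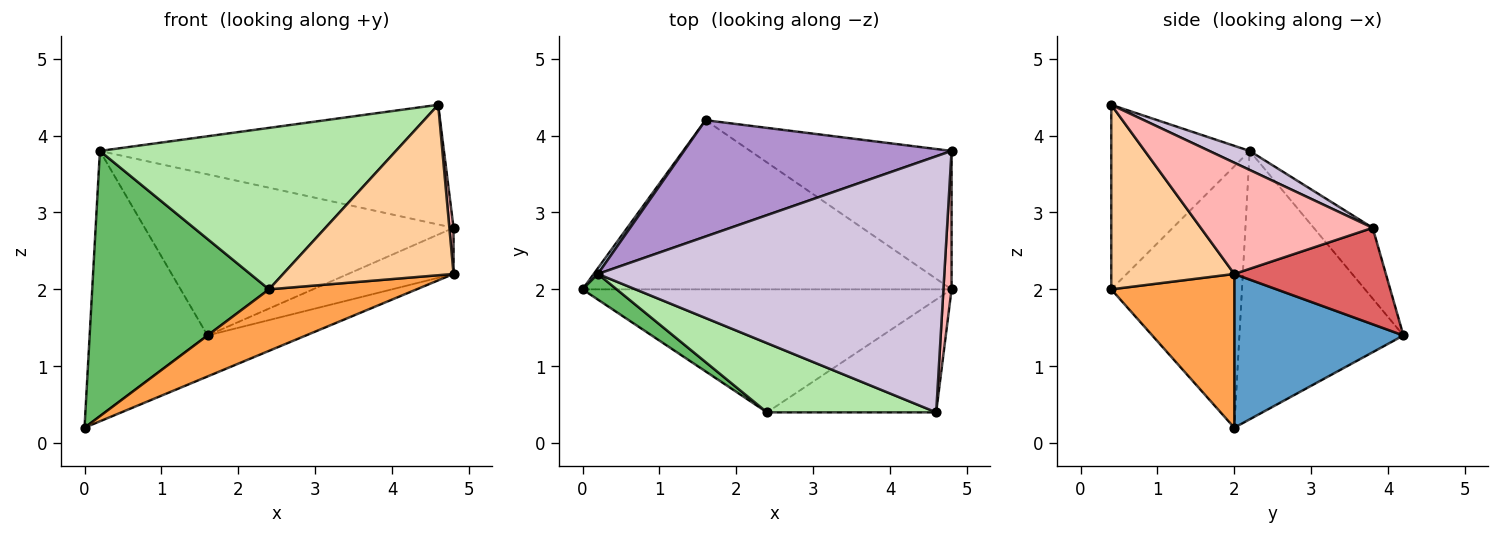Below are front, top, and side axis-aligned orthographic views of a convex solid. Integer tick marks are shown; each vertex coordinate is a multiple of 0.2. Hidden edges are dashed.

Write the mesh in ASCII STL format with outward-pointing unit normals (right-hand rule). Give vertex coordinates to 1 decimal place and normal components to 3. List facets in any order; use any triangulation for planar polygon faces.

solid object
 facet normal 0.375 0.218 -0.901
  outer loop
   vertex 1.6 4.2 1.4
   vertex 4.8 2.0 2.2
   vertex 0.0 2.0 0.2
  endloop
 endfacet
 facet normal -0.812 0.584 0.013
  outer loop
   vertex 0.2 2.2 3.8
   vertex 1.6 4.2 1.4
   vertex 0.0 2.0 0.2
  endloop
 endfacet
 facet normal 0.349 -0.419 -0.838
  outer loop
   vertex 2.4 0.4 2.0
   vertex 0.0 2.0 0.2
   vertex 4.8 2.0 2.2
  endloop
 endfacet
 facet normal 0.516 -0.715 -0.473
  outer loop
   vertex 2.4 0.4 2.0
   vertex 4.8 2.0 2.2
   vertex 4.6 0.4 4.4
  endloop
 endfacet
 facet normal -0.593 -0.802 0.077
  outer loop
   vertex 2.4 0.4 2.0
   vertex 0.2 2.2 3.8
   vertex 0.0 2.0 0.2
  endloop
 endfacet
 facet normal -0.395 -0.844 0.362
  outer loop
   vertex 2.4 0.4 2.0
   vertex 4.6 0.4 4.4
   vertex 0.2 2.2 3.8
  endloop
 endfacet
 facet normal 0.414 0.288 -0.864
  outer loop
   vertex 4.8 3.8 2.8
   vertex 4.8 2.0 2.2
   vertex 1.6 4.2 1.4
  endloop
 endfacet
 facet normal 0.997 -0.024 0.073
  outer loop
   vertex 4.8 3.8 2.8
   vertex 4.6 0.4 4.4
   vertex 4.8 2.0 2.2
  endloop
 endfacet
 facet normal -0.153 0.801 0.578
  outer loop
   vertex 4.8 3.8 2.8
   vertex 1.6 4.2 1.4
   vertex 0.2 2.2 3.8
  endloop
 endfacet
 facet normal 0.050 0.423 0.905
  outer loop
   vertex 4.8 3.8 2.8
   vertex 0.2 2.2 3.8
   vertex 4.6 0.4 4.4
  endloop
 endfacet
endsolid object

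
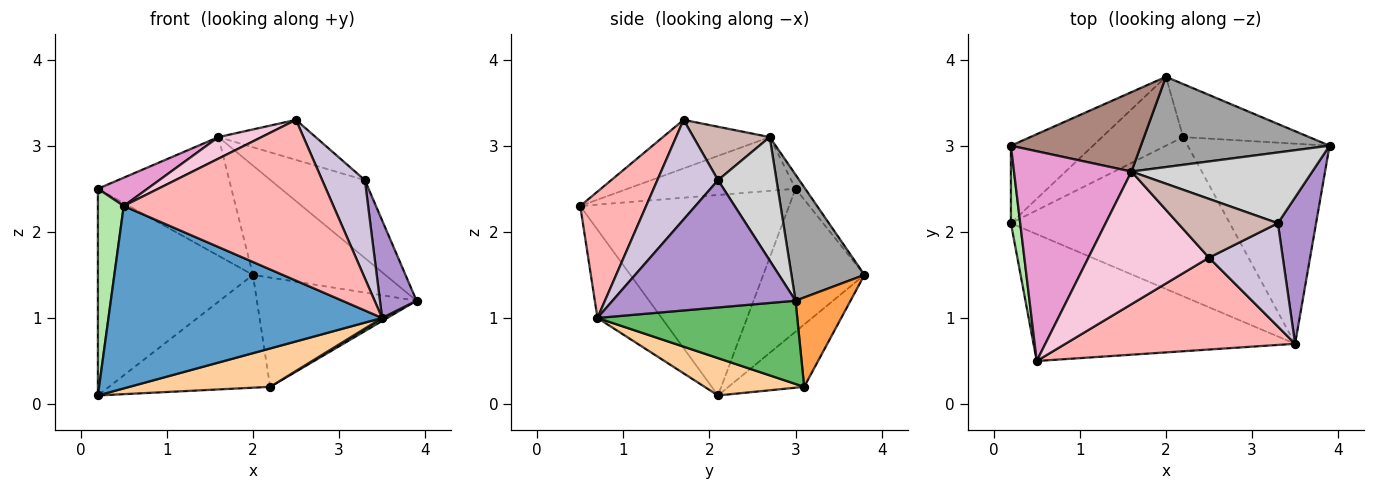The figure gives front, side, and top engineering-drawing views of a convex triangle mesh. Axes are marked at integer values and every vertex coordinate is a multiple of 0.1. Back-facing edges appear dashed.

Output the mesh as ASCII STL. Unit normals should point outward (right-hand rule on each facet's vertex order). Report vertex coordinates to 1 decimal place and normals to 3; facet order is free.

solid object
 facet normal -0.189 -0.806 -0.561
  outer loop
   vertex 3.5 0.7 1.0
   vertex 0.5 0.5 2.3
   vertex 0.2 2.1 0.1
  endloop
 endfacet
 facet normal -0.372 0.792 -0.484
  outer loop
   vertex 2.2 3.1 0.2
   vertex 0.2 2.1 0.1
   vertex 2.0 3.8 1.5
  endloop
 endfacet
 facet normal 0.296 0.859 -0.417
  outer loop
   vertex 2.2 3.1 0.2
   vertex 2.0 3.8 1.5
   vertex 3.9 3.0 1.2
  endloop
 endfacet
 facet normal 0.164 -0.231 -0.959
  outer loop
   vertex 2.2 3.1 0.2
   vertex 3.5 0.7 1.0
   vertex 0.2 2.1 0.1
  endloop
 endfacet
 facet normal 0.506 -0.013 -0.862
  outer loop
   vertex 2.2 3.1 0.2
   vertex 3.9 3.0 1.2
   vertex 3.5 0.7 1.0
  endloop
 endfacet
 facet normal -0.991 -0.123 0.046
  outer loop
   vertex 0.2 3.0 2.5
   vertex 0.2 2.1 0.1
   vertex 0.5 0.5 2.3
  endloop
 endfacet
 facet normal -0.522 0.799 -0.300
  outer loop
   vertex 0.2 3.0 2.5
   vertex 2.0 3.8 1.5
   vertex 0.2 2.1 0.1
  endloop
 endfacet
 facet normal 0.263 -0.838 0.479
  outer loop
   vertex 2.5 1.7 3.3
   vertex 0.5 0.5 2.3
   vertex 3.5 0.7 1.0
  endloop
 endfacet
 facet normal 0.941 -0.188 0.282
  outer loop
   vertex 3.3 2.1 2.6
   vertex 3.5 0.7 1.0
   vertex 3.9 3.0 1.2
  endloop
 endfacet
 facet normal 0.699 -0.492 0.518
  outer loop
   vertex 3.3 2.1 2.6
   vertex 2.5 1.7 3.3
   vertex 3.5 0.7 1.0
  endloop
 endfacet
 facet normal -0.060 0.830 0.555
  outer loop
   vertex 1.6 2.7 3.1
   vertex 2.0 3.8 1.5
   vertex 0.2 3.0 2.5
  endloop
 endfacet
 facet normal 0.404 0.515 0.756
  outer loop
   vertex 1.6 2.7 3.1
   vertex 2.5 1.7 3.3
   vertex 3.3 2.1 2.6
  endloop
 endfacet
 facet normal -0.413 -0.122 0.903
  outer loop
   vertex 1.6 2.7 3.1
   vertex 0.2 3.0 2.5
   vertex 0.5 0.5 2.3
  endloop
 endfacet
 facet normal -0.369 -0.149 0.917
  outer loop
   vertex 1.6 2.7 3.1
   vertex 0.5 0.5 2.3
   vertex 2.5 1.7 3.3
  endloop
 endfacet
 facet normal 0.391 0.710 0.586
  outer loop
   vertex 1.6 2.7 3.1
   vertex 3.9 3.0 1.2
   vertex 2.0 3.8 1.5
  endloop
 endfacet
 facet normal 0.417 0.673 0.611
  outer loop
   vertex 1.6 2.7 3.1
   vertex 3.3 2.1 2.6
   vertex 3.9 3.0 1.2
  endloop
 endfacet
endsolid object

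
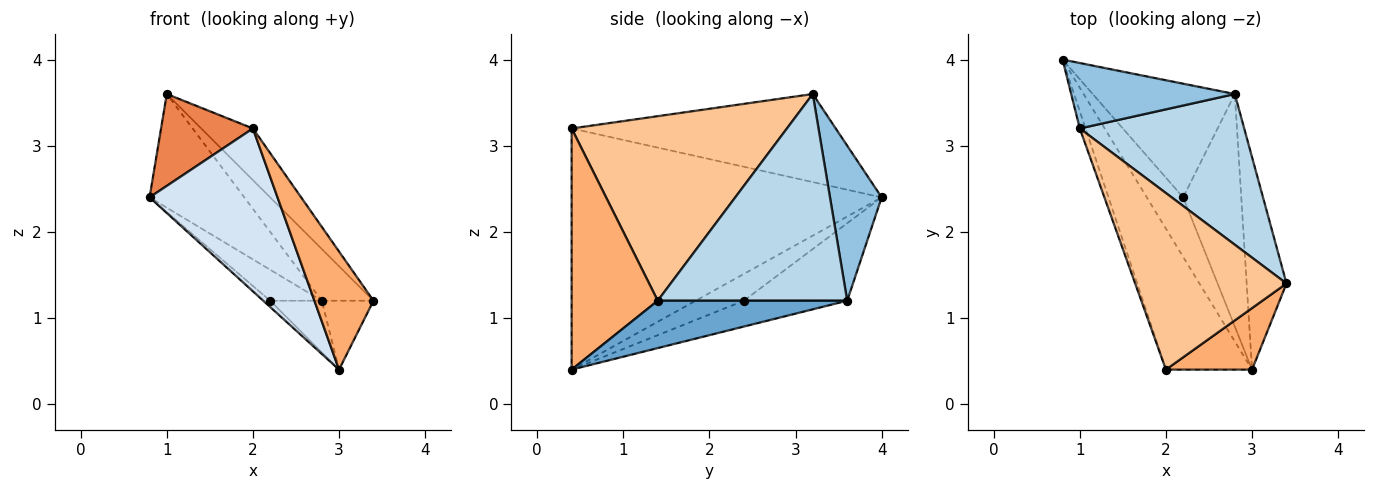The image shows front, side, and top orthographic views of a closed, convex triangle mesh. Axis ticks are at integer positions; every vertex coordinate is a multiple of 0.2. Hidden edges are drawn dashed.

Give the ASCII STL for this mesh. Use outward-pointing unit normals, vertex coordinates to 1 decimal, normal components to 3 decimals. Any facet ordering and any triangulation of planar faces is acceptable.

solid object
 facet normal 0.749 0.204 -0.630
  outer loop
   vertex 2.8 3.6 1.2
   vertex 3.4 1.4 1.2
   vertex 3.0 0.4 0.4
  endloop
 endfacet
 facet normal 0.427 0.783 0.451
  outer loop
   vertex 2.8 3.6 1.2
   vertex 0.8 4.0 2.4
   vertex 1.0 3.2 3.6
  endloop
 endfacet
 facet normal 0.765 0.209 0.609
  outer loop
   vertex 2.8 3.6 1.2
   vertex 1.0 3.2 3.6
   vertex 3.4 1.4 1.2
  endloop
 endfacet
 facet normal -0.878 -0.362 -0.313
  outer loop
   vertex 2.0 0.4 3.2
   vertex 0.8 4.0 2.4
   vertex 3.0 0.4 0.4
  endloop
 endfacet
 facet normal -0.943 -0.328 -0.061
  outer loop
   vertex 2.0 0.4 3.2
   vertex 1.0 3.2 3.6
   vertex 0.8 4.0 2.4
  endloop
 endfacet
 facet normal 0.791 -0.542 0.283
  outer loop
   vertex 2.0 0.4 3.2
   vertex 3.0 0.4 0.4
   vertex 3.4 1.4 1.2
  endloop
 endfacet
 facet normal 0.760 0.182 0.623
  outer loop
   vertex 2.0 0.4 3.2
   vertex 3.4 1.4 1.2
   vertex 1.0 3.2 3.6
  endloop
 endfacet
 facet normal -0.591 0.084 -0.802
  outer loop
   vertex 2.2 2.4 1.2
   vertex 3.0 0.4 0.4
   vertex 0.8 4.0 2.4
  endloop
 endfacet
 facet normal -0.466 0.233 -0.854
  outer loop
   vertex 2.2 2.4 1.2
   vertex 0.8 4.0 2.4
   vertex 2.8 3.6 1.2
  endloop
 endfacet
 facet normal -0.398 0.199 -0.896
  outer loop
   vertex 2.2 2.4 1.2
   vertex 2.8 3.6 1.2
   vertex 3.0 0.4 0.4
  endloop
 endfacet
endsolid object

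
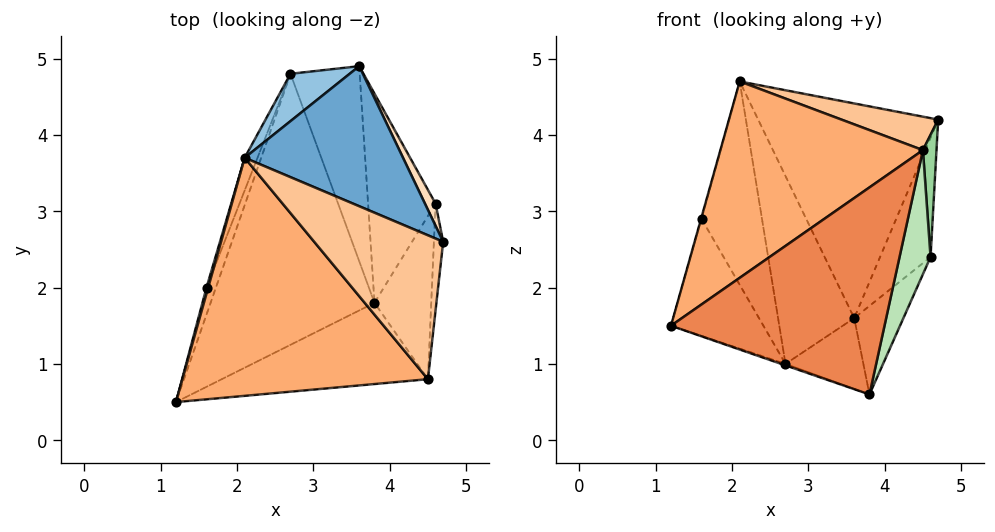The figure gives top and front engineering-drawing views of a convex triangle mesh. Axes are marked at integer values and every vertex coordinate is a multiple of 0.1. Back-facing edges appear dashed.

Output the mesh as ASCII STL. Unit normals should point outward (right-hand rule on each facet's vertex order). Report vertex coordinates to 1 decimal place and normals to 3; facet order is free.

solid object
 facet normal 0.417 0.761 0.497
  outer loop
   vertex 2.1 3.7 4.7
   vertex 4.7 2.6 4.2
   vertex 3.6 4.9 1.6
  endloop
 endfacet
 facet normal -0.261 0.936 0.236
  outer loop
   vertex 2.7 4.8 1.0
   vertex 2.1 3.7 4.7
   vertex 3.6 4.9 1.6
  endloop
 endfacet
 facet normal -0.329 0.005 -0.944
  outer loop
   vertex 2.7 4.8 1.0
   vertex 3.8 1.8 0.6
   vertex 1.2 0.5 1.5
  endloop
 endfacet
 facet normal 0.507 0.294 -0.810
  outer loop
   vertex 2.7 4.8 1.0
   vertex 3.6 4.9 1.6
   vertex 3.8 1.8 0.6
  endloop
 endfacet
 facet normal 0.321 -0.882 -0.346
  outer loop
   vertex 4.5 0.8 3.8
   vertex 1.2 0.5 1.5
   vertex 3.8 1.8 0.6
  endloop
 endfacet
 facet normal -0.433 -0.574 0.695
  outer loop
   vertex 4.5 0.8 3.8
   vertex 2.1 3.7 4.7
   vertex 1.2 0.5 1.5
  endloop
 endfacet
 facet normal 0.091 -0.226 0.970
  outer loop
   vertex 4.5 0.8 3.8
   vertex 4.7 2.6 4.2
   vertex 2.1 3.7 4.7
  endloop
 endfacet
 facet normal 0.851 0.516 0.096
  outer loop
   vertex 4.6 3.1 2.4
   vertex 3.6 4.9 1.6
   vertex 4.7 2.6 4.2
  endloop
 endfacet
 facet normal 0.821 0.223 -0.526
  outer loop
   vertex 4.6 3.1 2.4
   vertex 3.8 1.8 0.6
   vertex 3.6 4.9 1.6
  endloop
 endfacet
 facet normal 0.992 -0.092 -0.081
  outer loop
   vertex 4.6 3.1 2.4
   vertex 4.7 2.6 4.2
   vertex 4.5 0.8 3.8
  endloop
 endfacet
 facet normal 0.941 -0.205 -0.270
  outer loop
   vertex 4.6 3.1 2.4
   vertex 4.5 0.8 3.8
   vertex 3.8 1.8 0.6
  endloop
 endfacet
 facet normal -0.975 0.061 0.213
  outer loop
   vertex 1.6 2.0 2.9
   vertex 1.2 0.5 1.5
   vertex 2.1 3.7 4.7
  endloop
 endfacet
 facet normal -0.944 0.321 -0.074
  outer loop
   vertex 1.6 2.0 2.9
   vertex 2.7 4.8 1.0
   vertex 1.2 0.5 1.5
  endloop
 endfacet
 facet normal -0.941 0.333 -0.053
  outer loop
   vertex 1.6 2.0 2.9
   vertex 2.1 3.7 4.7
   vertex 2.7 4.8 1.0
  endloop
 endfacet
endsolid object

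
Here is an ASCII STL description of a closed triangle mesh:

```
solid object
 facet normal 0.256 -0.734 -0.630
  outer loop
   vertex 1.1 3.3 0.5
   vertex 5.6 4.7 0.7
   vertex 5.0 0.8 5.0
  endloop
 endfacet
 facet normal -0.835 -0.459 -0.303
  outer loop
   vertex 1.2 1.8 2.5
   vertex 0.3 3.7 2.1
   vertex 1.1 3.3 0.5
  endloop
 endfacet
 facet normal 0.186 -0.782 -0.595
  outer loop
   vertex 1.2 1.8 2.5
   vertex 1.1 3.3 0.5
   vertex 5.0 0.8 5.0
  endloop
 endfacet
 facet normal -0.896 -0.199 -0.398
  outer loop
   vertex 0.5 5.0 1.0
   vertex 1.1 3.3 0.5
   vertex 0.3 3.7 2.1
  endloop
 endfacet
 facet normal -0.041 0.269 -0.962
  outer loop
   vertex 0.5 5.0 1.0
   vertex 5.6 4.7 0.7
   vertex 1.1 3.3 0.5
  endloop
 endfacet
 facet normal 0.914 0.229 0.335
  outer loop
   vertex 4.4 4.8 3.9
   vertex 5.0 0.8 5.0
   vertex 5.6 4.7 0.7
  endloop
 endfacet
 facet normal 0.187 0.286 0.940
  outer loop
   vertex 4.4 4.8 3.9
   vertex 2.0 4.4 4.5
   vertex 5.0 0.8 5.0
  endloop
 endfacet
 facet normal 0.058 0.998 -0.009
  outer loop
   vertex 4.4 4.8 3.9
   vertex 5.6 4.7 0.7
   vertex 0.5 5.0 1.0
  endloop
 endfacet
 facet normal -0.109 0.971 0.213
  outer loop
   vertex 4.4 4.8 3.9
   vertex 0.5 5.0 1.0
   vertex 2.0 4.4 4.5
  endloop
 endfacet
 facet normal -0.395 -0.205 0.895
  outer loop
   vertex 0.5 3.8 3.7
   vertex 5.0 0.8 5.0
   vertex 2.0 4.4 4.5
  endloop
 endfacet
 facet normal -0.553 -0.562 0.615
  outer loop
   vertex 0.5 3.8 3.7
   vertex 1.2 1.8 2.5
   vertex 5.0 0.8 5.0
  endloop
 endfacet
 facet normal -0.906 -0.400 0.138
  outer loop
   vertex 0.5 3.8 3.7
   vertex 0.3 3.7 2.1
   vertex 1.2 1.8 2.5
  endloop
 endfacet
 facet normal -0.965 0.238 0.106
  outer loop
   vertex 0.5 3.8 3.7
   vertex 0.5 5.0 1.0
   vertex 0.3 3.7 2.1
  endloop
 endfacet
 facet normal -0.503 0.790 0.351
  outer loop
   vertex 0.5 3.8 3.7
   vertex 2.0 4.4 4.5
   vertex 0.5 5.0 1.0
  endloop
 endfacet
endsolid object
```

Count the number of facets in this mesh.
14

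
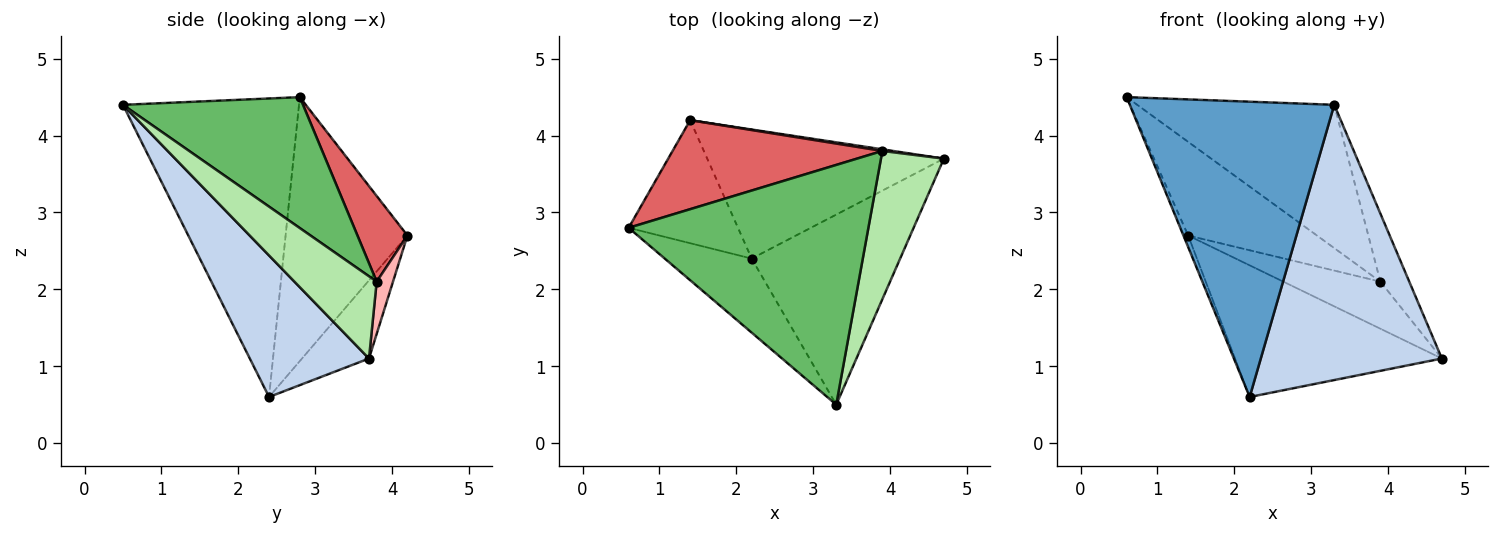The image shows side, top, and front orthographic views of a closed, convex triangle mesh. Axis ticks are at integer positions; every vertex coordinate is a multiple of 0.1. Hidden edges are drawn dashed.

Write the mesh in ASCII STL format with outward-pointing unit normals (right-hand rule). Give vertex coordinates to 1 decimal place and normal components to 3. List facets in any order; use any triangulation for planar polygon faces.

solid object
 facet normal -0.641 -0.744 -0.187
  outer loop
   vertex 2.2 2.4 0.6
   vertex 3.3 0.5 4.4
   vertex 0.6 2.8 4.5
  endloop
 endfacet
 facet normal 0.476 -0.724 -0.500
  outer loop
   vertex 2.2 2.4 0.6
   vertex 4.7 3.7 1.1
   vertex 3.3 0.5 4.4
  endloop
 endfacet
 facet normal -0.923 0.036 -0.382
  outer loop
   vertex 1.4 4.2 2.7
   vertex 2.2 2.4 0.6
   vertex 0.6 2.8 4.5
  endloop
 endfacet
 facet normal -0.225 0.696 -0.682
  outer loop
   vertex 1.4 4.2 2.7
   vertex 4.7 3.7 1.1
   vertex 2.2 2.4 0.6
  endloop
 endfacet
 facet normal 0.424 0.465 0.777
  outer loop
   vertex 3.9 3.8 2.1
   vertex 0.6 2.8 4.5
   vertex 3.3 0.5 4.4
  endloop
 endfacet
 facet normal 0.765 0.269 0.585
  outer loop
   vertex 3.9 3.8 2.1
   vertex 3.3 0.5 4.4
   vertex 4.7 3.7 1.1
  endloop
 endfacet
 facet normal 0.271 0.698 0.663
  outer loop
   vertex 3.9 3.8 2.1
   vertex 1.4 4.2 2.7
   vertex 0.6 2.8 4.5
  endloop
 endfacet
 facet normal 0.166 0.986 0.034
  outer loop
   vertex 3.9 3.8 2.1
   vertex 4.7 3.7 1.1
   vertex 1.4 4.2 2.7
  endloop
 endfacet
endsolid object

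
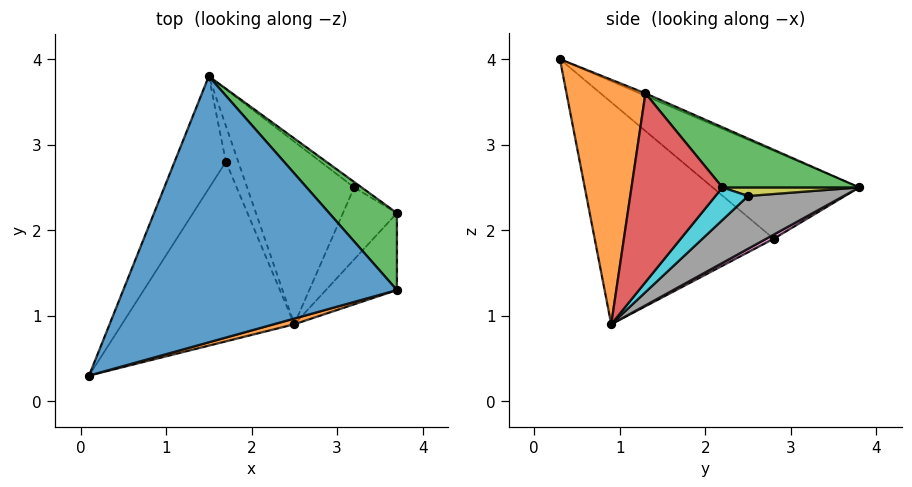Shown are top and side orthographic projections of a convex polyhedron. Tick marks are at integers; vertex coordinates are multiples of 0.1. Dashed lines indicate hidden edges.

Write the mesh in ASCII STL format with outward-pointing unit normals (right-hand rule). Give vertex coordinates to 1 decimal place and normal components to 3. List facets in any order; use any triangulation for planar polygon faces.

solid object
 facet normal -0.008 0.397 0.918
  outer loop
   vertex 1.5 3.8 2.5
   vertex 0.1 0.3 4.0
   vertex 3.7 1.3 3.6
  endloop
 endfacet
 facet normal 0.270 -0.963 0.023
  outer loop
   vertex 2.5 0.9 0.9
   vertex 3.7 1.3 3.6
   vertex 0.1 0.3 4.0
  endloop
 endfacet
 facet normal 0.491 0.674 0.552
  outer loop
   vertex 3.7 2.2 2.5
   vertex 1.5 3.8 2.5
   vertex 3.7 1.3 3.6
  endloop
 endfacet
 facet normal 0.860 -0.395 -0.323
  outer loop
   vertex 3.7 2.2 2.5
   vertex 3.7 1.3 3.6
   vertex 2.5 0.9 0.9
  endloop
 endfacet
 facet normal -0.857 0.128 -0.500
  outer loop
   vertex 1.7 2.8 1.9
   vertex 0.1 0.3 4.0
   vertex 1.5 3.8 2.5
  endloop
 endfacet
 facet normal -0.790 -0.010 -0.613
  outer loop
   vertex 1.7 2.8 1.9
   vertex 2.5 0.9 0.9
   vertex 0.1 0.3 4.0
  endloop
 endfacet
 facet normal 0.267 0.535 -0.802
  outer loop
   vertex 1.7 2.8 1.9
   vertex 1.5 3.8 2.5
   vertex 2.5 0.9 0.9
  endloop
 endfacet
 facet normal 0.371 0.543 -0.753
  outer loop
   vertex 3.2 2.5 2.4
   vertex 2.5 0.9 0.9
   vertex 1.5 3.8 2.5
  endloop
 endfacet
 facet normal 0.523 0.719 -0.458
  outer loop
   vertex 3.2 2.5 2.4
   vertex 1.5 3.8 2.5
   vertex 3.7 2.2 2.5
  endloop
 endfacet
 facet normal 0.448 0.499 -0.742
  outer loop
   vertex 3.2 2.5 2.4
   vertex 3.7 2.2 2.5
   vertex 2.5 0.9 0.9
  endloop
 endfacet
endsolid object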